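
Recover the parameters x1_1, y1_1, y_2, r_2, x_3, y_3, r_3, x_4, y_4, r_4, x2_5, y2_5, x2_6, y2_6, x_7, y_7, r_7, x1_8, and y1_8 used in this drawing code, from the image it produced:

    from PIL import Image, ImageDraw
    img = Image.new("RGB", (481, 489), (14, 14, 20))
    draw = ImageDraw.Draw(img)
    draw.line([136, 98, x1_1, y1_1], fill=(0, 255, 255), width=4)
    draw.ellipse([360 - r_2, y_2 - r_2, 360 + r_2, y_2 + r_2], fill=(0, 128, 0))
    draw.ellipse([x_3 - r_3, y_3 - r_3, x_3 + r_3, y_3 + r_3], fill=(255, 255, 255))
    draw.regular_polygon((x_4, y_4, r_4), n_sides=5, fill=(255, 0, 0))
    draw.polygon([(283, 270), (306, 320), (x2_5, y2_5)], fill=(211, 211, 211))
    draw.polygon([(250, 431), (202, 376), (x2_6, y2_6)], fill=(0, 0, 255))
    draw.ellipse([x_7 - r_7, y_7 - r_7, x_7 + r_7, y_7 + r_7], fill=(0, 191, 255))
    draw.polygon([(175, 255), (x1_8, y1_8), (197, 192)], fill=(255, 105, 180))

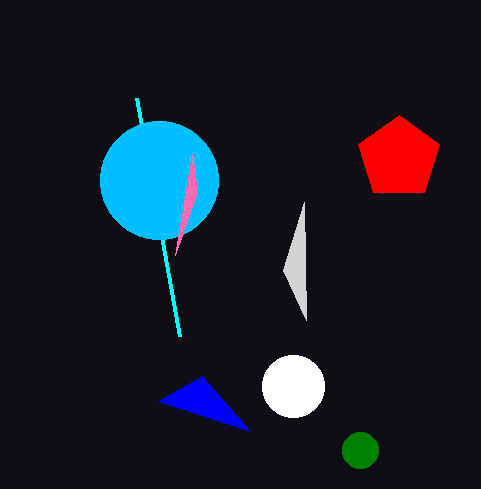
x1_1 = 179, y1_1 = 336, y_2 = 450, r_2 = 18, x_3 = 293, y_3 = 386, r_3 = 31, x_4 = 399, y_4 = 158, r_4 = 43, x2_5 = 304, y2_5 = 202, x2_6 = 158, y2_6 = 401, x_7 = 159, y_7 = 180, r_7 = 59, x1_8 = 192, y1_8 = 154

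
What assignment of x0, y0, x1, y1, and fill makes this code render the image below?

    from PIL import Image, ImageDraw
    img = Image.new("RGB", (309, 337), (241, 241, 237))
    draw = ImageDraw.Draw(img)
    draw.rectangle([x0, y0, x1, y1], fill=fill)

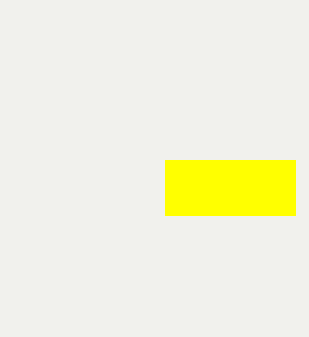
x0 = 165
y0 = 160
x1 = 295
y1 = 215
fill = 'yellow'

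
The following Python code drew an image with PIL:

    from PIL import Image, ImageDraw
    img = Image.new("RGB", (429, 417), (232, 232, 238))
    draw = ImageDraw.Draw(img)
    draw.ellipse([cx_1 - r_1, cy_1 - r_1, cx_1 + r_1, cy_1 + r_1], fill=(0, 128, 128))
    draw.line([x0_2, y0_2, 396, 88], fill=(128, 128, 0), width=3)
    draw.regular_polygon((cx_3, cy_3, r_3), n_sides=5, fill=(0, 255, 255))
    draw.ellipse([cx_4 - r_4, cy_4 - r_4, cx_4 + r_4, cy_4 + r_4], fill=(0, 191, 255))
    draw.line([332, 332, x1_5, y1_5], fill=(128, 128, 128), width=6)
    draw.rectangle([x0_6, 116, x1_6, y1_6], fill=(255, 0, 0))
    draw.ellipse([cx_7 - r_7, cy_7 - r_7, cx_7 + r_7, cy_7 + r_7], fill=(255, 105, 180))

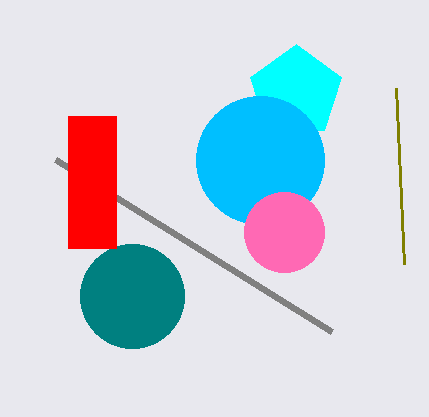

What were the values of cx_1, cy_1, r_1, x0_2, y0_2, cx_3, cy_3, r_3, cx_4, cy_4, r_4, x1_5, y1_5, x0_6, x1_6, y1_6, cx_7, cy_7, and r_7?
cx_1 = 132, cy_1 = 296, r_1 = 52, x0_2 = 404, y0_2 = 264, cx_3 = 296, cy_3 = 92, r_3 = 48, cx_4 = 260, cy_4 = 160, r_4 = 64, x1_5 = 56, y1_5 = 160, x0_6 = 68, x1_6 = 116, y1_6 = 248, cx_7 = 284, cy_7 = 232, r_7 = 40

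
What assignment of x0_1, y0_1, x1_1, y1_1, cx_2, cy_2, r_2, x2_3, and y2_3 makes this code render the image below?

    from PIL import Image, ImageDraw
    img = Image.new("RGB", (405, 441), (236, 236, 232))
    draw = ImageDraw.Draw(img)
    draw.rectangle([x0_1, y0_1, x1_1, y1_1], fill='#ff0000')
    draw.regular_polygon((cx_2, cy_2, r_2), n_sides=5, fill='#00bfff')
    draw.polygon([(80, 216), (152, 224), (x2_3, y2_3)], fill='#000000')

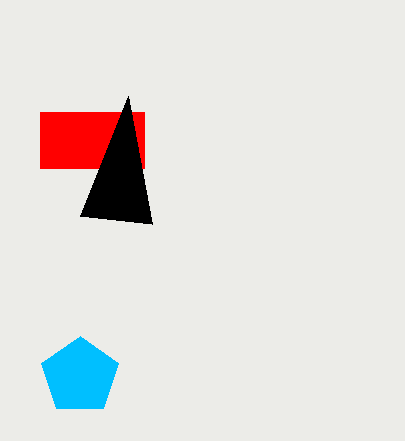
x0_1 = 40; y0_1 = 112; x1_1 = 144; y1_1 = 168; cx_2 = 80; cy_2 = 376; r_2 = 40; x2_3 = 128; y2_3 = 96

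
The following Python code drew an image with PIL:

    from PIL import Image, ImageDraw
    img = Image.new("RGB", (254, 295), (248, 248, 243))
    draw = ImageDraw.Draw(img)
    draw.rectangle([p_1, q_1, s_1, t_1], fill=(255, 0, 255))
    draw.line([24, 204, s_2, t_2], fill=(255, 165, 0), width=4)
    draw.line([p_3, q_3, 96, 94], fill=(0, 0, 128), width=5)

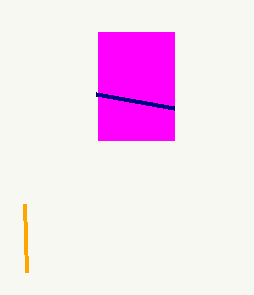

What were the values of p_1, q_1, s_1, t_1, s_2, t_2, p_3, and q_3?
p_1 = 98; q_1 = 32; s_1 = 174; t_1 = 140; s_2 = 26; t_2 = 272; p_3 = 174; q_3 = 108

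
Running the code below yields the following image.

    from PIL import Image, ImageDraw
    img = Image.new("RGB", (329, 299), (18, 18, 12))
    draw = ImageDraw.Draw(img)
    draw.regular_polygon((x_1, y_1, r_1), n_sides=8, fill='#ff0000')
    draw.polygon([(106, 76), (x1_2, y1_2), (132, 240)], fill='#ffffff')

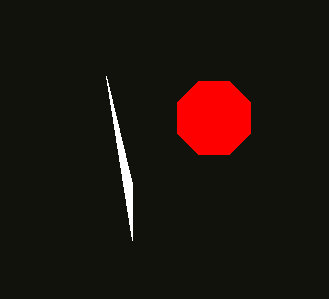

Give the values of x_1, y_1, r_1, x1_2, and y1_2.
x_1 = 214, y_1 = 118, r_1 = 40, x1_2 = 132, y1_2 = 184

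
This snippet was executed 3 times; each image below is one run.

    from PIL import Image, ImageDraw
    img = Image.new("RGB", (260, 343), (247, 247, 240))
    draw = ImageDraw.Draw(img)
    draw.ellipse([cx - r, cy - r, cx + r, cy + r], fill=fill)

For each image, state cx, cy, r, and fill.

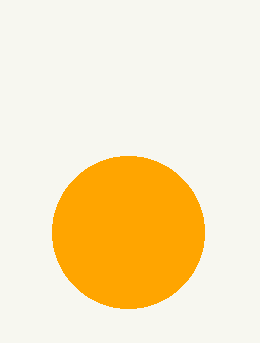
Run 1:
cx = 128; cy = 232; r = 76; fill = 'orange'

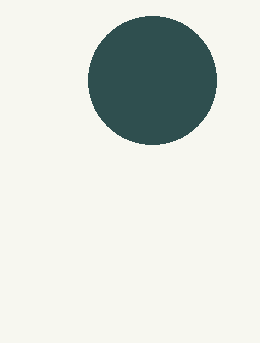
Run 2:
cx = 152
cy = 80
r = 64
fill = 'darkslategray'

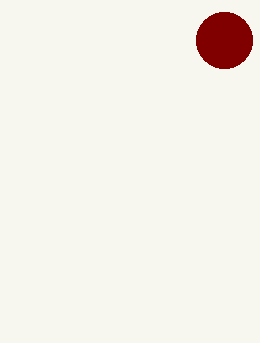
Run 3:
cx = 224
cy = 40
r = 28
fill = 'maroon'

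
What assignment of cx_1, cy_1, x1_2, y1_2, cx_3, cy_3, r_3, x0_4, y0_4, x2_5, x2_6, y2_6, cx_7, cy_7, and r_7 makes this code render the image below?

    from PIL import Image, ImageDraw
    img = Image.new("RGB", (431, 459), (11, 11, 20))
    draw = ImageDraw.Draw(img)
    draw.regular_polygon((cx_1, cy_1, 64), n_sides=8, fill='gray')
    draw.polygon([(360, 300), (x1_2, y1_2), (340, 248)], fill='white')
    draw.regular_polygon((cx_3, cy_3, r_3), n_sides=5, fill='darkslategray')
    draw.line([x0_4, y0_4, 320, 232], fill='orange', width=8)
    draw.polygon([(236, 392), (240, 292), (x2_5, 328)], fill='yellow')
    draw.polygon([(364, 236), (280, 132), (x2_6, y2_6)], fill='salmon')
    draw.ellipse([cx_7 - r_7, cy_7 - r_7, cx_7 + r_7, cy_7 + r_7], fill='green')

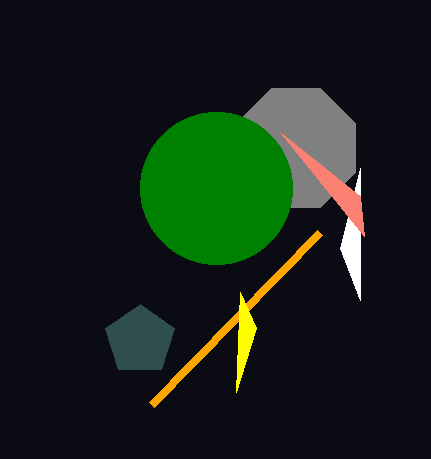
cx_1 = 296
cy_1 = 148
x1_2 = 360
y1_2 = 168
cx_3 = 140
cy_3 = 340
r_3 = 36
x0_4 = 152
y0_4 = 404
x2_5 = 256
x2_6 = 360
y2_6 = 196
cx_7 = 216
cy_7 = 188
r_7 = 76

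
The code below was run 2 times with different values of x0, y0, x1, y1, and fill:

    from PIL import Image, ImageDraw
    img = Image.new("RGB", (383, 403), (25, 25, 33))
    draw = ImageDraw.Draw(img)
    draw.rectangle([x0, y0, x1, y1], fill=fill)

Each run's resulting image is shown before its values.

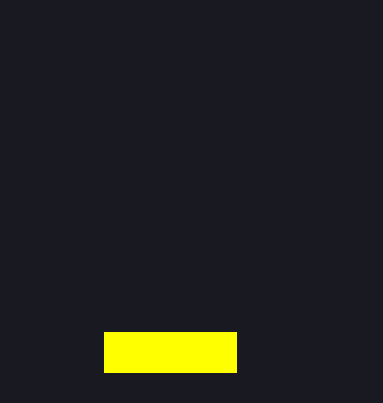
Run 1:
x0 = 104, y0 = 332, x1 = 236, y1 = 372, fill = 'yellow'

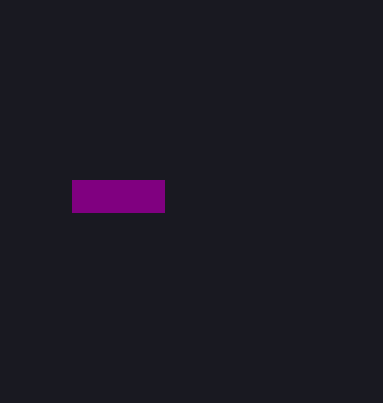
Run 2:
x0 = 72, y0 = 180, x1 = 164, y1 = 212, fill = 'purple'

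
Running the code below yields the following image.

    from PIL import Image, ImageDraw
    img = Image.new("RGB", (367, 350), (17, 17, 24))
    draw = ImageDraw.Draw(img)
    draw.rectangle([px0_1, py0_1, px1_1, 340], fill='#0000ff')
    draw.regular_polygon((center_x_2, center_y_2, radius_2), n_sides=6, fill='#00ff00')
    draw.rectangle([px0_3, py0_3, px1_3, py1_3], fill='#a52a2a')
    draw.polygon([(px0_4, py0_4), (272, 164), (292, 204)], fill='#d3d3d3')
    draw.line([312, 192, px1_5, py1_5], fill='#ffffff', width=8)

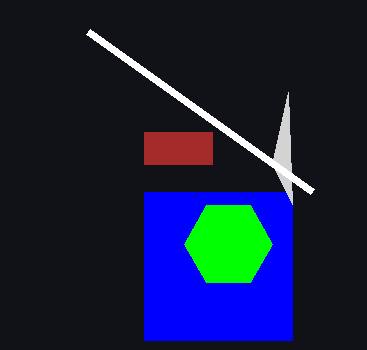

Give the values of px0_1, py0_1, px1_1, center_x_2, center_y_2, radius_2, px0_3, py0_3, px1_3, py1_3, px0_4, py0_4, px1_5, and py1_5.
px0_1 = 144
py0_1 = 192
px1_1 = 292
center_x_2 = 228
center_y_2 = 244
radius_2 = 44
px0_3 = 144
py0_3 = 132
px1_3 = 212
py1_3 = 164
px0_4 = 288
py0_4 = 92
px1_5 = 88
py1_5 = 32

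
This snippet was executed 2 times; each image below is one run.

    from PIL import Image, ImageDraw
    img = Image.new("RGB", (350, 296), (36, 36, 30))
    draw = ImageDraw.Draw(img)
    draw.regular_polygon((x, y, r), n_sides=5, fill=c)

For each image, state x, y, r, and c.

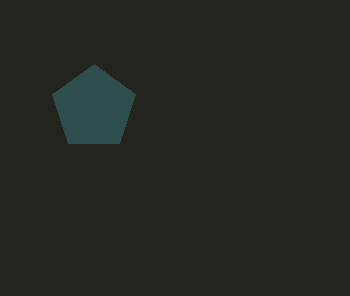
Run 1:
x = 94, y = 108, r = 44, c = 'darkslategray'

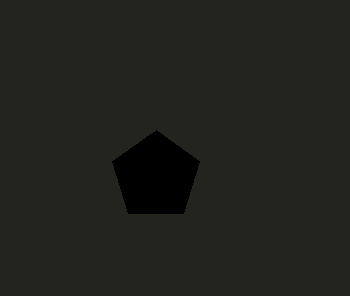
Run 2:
x = 156
y = 176
r = 46
c = 'black'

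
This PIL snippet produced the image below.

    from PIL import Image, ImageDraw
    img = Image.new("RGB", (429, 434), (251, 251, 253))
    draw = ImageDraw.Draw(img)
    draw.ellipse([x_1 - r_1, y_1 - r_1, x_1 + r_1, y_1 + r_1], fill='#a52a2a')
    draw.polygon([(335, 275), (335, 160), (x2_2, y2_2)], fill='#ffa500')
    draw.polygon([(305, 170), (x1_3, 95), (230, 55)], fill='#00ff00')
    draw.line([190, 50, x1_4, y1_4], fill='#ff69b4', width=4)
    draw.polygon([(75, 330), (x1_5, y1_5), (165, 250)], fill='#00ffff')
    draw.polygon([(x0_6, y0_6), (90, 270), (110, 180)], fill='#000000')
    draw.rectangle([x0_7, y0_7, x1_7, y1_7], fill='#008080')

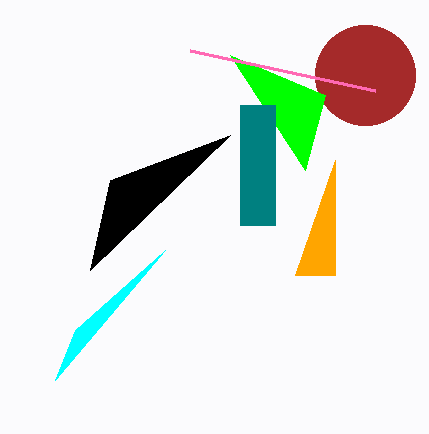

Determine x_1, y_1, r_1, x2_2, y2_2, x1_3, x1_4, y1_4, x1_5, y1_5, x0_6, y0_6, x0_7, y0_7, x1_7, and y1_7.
x_1 = 365
y_1 = 75
r_1 = 50
x2_2 = 295
y2_2 = 275
x1_3 = 325
x1_4 = 375
y1_4 = 90
x1_5 = 55
y1_5 = 380
x0_6 = 230
y0_6 = 135
x0_7 = 240
y0_7 = 105
x1_7 = 275
y1_7 = 225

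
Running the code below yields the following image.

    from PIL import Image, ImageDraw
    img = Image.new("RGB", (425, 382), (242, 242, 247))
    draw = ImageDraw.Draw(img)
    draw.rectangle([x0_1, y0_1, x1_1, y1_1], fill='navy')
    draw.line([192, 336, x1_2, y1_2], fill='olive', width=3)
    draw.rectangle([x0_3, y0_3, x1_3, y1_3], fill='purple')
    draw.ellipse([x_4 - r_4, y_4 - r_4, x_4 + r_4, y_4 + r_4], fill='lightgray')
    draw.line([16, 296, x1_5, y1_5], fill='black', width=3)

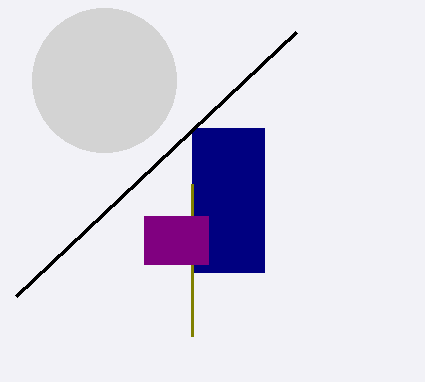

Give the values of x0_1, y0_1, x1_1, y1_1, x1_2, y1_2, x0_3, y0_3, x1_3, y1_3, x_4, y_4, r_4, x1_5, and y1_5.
x0_1 = 192
y0_1 = 128
x1_1 = 264
y1_1 = 272
x1_2 = 192
y1_2 = 184
x0_3 = 144
y0_3 = 216
x1_3 = 208
y1_3 = 264
x_4 = 104
y_4 = 80
r_4 = 72
x1_5 = 296
y1_5 = 32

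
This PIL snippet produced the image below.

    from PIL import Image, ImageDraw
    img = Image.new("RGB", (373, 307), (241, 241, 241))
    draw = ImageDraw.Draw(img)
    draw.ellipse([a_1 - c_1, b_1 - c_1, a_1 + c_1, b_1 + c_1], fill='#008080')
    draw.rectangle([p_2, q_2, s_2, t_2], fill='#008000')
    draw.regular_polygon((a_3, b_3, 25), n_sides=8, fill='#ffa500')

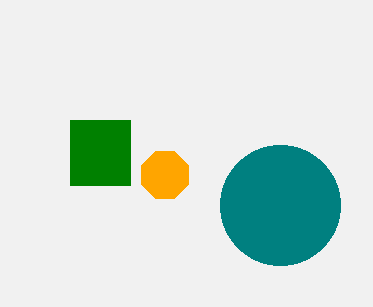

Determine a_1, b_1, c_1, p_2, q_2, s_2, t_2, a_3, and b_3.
a_1 = 280
b_1 = 205
c_1 = 60
p_2 = 70
q_2 = 120
s_2 = 130
t_2 = 185
a_3 = 165
b_3 = 175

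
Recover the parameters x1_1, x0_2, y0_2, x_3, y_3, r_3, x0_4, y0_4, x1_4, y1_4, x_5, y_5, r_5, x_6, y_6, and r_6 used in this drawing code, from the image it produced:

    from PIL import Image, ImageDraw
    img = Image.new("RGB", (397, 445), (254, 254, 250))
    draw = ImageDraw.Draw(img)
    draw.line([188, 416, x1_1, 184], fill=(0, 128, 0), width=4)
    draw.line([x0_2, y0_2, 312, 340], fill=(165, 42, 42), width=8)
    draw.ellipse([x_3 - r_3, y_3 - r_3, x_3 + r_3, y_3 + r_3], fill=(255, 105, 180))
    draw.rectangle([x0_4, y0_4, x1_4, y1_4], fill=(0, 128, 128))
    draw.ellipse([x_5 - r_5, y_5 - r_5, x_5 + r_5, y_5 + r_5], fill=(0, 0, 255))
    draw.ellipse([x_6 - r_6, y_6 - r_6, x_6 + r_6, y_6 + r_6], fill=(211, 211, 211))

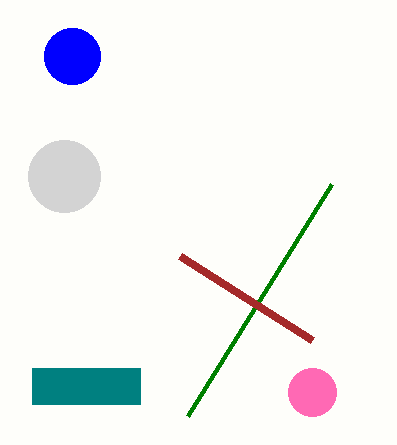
x1_1 = 332; x0_2 = 180; y0_2 = 256; x_3 = 312; y_3 = 392; r_3 = 24; x0_4 = 32; y0_4 = 368; x1_4 = 140; y1_4 = 404; x_5 = 72; y_5 = 56; r_5 = 28; x_6 = 64; y_6 = 176; r_6 = 36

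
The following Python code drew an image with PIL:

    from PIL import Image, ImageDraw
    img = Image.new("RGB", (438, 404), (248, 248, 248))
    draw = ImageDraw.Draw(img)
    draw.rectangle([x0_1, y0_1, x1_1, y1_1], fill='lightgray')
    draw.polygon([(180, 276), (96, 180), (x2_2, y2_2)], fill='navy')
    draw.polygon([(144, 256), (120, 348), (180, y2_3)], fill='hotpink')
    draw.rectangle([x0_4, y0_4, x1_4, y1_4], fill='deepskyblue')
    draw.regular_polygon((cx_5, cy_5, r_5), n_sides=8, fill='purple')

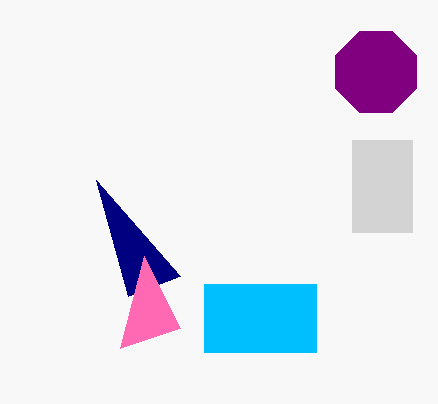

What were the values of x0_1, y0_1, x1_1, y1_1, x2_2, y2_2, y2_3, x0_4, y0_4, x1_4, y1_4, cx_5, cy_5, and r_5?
x0_1 = 352
y0_1 = 140
x1_1 = 412
y1_1 = 232
x2_2 = 128
y2_2 = 296
y2_3 = 328
x0_4 = 204
y0_4 = 284
x1_4 = 316
y1_4 = 352
cx_5 = 376
cy_5 = 72
r_5 = 44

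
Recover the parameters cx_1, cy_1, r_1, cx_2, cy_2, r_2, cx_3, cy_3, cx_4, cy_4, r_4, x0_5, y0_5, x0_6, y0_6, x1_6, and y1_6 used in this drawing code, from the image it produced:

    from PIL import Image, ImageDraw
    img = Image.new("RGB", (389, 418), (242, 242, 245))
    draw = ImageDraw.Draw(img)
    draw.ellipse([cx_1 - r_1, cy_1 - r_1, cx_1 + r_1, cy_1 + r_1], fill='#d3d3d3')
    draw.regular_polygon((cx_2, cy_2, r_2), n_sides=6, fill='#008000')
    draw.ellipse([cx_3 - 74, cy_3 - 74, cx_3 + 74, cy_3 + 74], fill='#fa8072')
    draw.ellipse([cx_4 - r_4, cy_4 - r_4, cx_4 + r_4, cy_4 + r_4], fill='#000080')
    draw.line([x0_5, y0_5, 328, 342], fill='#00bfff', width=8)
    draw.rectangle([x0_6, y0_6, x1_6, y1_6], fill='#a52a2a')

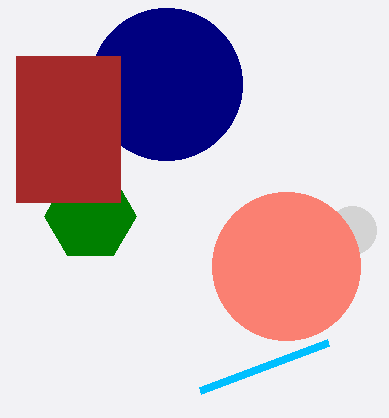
cx_1 = 352; cy_1 = 230; r_1 = 24; cx_2 = 90; cy_2 = 216; r_2 = 46; cx_3 = 286; cy_3 = 266; cx_4 = 166; cy_4 = 84; r_4 = 76; x0_5 = 200; y0_5 = 390; x0_6 = 16; y0_6 = 56; x1_6 = 120; y1_6 = 202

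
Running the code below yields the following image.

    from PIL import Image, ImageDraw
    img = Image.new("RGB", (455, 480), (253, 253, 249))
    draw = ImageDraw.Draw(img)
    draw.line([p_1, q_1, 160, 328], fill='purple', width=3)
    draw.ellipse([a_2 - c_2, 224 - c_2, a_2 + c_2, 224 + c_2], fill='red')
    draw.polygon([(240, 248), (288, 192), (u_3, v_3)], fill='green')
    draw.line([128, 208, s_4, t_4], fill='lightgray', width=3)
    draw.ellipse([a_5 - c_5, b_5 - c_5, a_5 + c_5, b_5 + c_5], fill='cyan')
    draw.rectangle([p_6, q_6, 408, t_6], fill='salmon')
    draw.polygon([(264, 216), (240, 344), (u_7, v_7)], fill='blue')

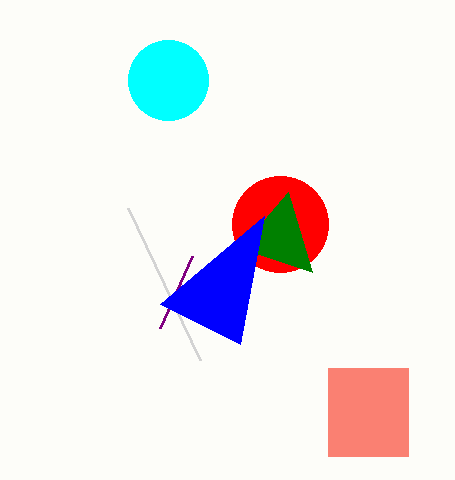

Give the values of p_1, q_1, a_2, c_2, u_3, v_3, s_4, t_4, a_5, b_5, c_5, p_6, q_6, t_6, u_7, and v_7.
p_1 = 192
q_1 = 256
a_2 = 280
c_2 = 48
u_3 = 312
v_3 = 272
s_4 = 200
t_4 = 360
a_5 = 168
b_5 = 80
c_5 = 40
p_6 = 328
q_6 = 368
t_6 = 456
u_7 = 160
v_7 = 304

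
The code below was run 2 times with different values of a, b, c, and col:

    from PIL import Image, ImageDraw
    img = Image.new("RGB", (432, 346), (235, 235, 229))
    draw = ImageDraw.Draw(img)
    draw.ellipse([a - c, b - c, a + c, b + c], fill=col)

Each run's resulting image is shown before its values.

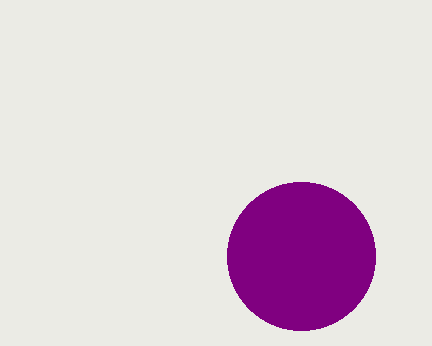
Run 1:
a = 301
b = 256
c = 74
col = 'purple'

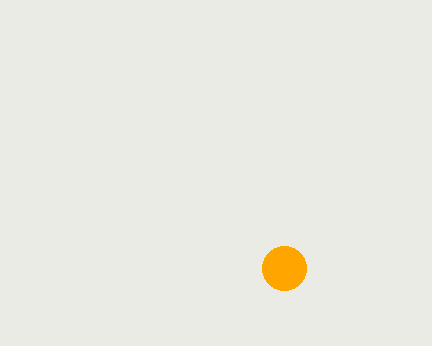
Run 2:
a = 284, b = 268, c = 22, col = 'orange'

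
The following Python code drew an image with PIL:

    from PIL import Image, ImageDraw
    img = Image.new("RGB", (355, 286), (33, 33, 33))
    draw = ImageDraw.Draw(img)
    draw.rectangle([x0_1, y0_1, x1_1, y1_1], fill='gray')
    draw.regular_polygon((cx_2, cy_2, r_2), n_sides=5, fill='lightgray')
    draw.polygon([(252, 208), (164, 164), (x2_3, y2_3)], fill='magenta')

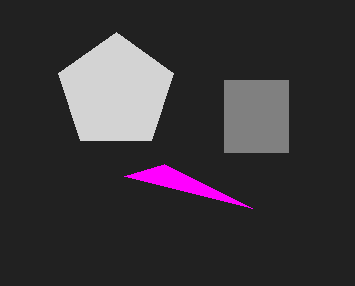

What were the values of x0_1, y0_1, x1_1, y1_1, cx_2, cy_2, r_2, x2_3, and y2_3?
x0_1 = 224
y0_1 = 80
x1_1 = 288
y1_1 = 152
cx_2 = 116
cy_2 = 92
r_2 = 60
x2_3 = 124
y2_3 = 176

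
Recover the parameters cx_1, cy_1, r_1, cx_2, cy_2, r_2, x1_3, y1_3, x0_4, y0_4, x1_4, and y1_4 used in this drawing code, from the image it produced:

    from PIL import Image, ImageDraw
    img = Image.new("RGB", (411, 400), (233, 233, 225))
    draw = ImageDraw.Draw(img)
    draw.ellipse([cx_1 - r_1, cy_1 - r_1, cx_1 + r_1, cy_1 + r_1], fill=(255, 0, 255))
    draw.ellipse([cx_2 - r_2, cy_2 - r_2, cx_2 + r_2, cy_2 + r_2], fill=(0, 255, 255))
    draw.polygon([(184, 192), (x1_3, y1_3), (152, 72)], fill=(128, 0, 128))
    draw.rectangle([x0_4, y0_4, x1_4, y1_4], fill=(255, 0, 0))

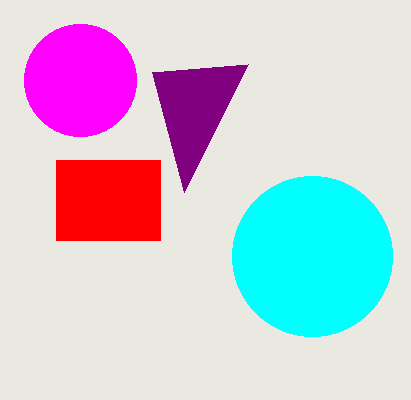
cx_1 = 80; cy_1 = 80; r_1 = 56; cx_2 = 312; cy_2 = 256; r_2 = 80; x1_3 = 248; y1_3 = 64; x0_4 = 56; y0_4 = 160; x1_4 = 160; y1_4 = 240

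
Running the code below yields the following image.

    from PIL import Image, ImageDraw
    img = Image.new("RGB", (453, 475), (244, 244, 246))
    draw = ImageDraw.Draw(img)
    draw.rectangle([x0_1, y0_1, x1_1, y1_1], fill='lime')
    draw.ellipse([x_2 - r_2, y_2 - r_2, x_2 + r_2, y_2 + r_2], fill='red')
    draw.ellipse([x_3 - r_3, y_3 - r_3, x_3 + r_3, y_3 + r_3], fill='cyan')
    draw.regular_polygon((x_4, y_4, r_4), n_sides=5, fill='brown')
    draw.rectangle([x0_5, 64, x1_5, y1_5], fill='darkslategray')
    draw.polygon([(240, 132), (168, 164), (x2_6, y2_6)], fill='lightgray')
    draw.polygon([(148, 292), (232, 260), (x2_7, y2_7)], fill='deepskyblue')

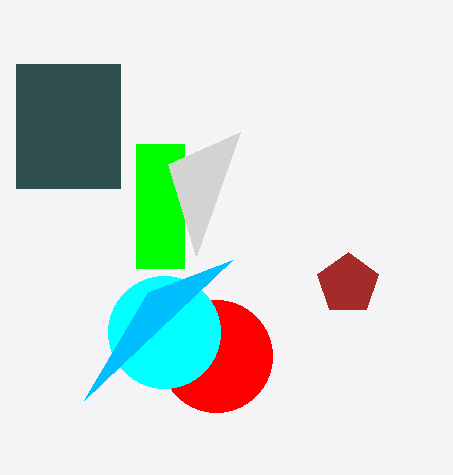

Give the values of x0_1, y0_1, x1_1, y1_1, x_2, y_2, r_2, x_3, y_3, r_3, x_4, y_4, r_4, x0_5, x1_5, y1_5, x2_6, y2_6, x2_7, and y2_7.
x0_1 = 136, y0_1 = 144, x1_1 = 184, y1_1 = 268, x_2 = 216, y_2 = 356, r_2 = 56, x_3 = 164, y_3 = 332, r_3 = 56, x_4 = 348, y_4 = 284, r_4 = 32, x0_5 = 16, x1_5 = 120, y1_5 = 188, x2_6 = 196, y2_6 = 256, x2_7 = 84, y2_7 = 400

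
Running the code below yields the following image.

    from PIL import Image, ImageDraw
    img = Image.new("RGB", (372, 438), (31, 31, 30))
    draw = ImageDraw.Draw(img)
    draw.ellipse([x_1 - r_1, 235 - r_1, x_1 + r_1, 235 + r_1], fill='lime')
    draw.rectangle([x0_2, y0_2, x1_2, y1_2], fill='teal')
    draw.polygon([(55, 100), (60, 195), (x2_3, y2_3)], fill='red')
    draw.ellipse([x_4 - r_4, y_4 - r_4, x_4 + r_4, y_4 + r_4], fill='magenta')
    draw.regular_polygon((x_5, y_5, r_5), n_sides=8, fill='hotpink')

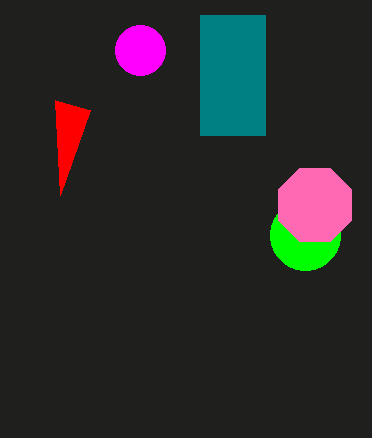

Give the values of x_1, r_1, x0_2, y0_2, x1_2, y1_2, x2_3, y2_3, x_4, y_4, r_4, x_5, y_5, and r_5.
x_1 = 305
r_1 = 35
x0_2 = 200
y0_2 = 15
x1_2 = 265
y1_2 = 135
x2_3 = 90
y2_3 = 110
x_4 = 140
y_4 = 50
r_4 = 25
x_5 = 315
y_5 = 205
r_5 = 40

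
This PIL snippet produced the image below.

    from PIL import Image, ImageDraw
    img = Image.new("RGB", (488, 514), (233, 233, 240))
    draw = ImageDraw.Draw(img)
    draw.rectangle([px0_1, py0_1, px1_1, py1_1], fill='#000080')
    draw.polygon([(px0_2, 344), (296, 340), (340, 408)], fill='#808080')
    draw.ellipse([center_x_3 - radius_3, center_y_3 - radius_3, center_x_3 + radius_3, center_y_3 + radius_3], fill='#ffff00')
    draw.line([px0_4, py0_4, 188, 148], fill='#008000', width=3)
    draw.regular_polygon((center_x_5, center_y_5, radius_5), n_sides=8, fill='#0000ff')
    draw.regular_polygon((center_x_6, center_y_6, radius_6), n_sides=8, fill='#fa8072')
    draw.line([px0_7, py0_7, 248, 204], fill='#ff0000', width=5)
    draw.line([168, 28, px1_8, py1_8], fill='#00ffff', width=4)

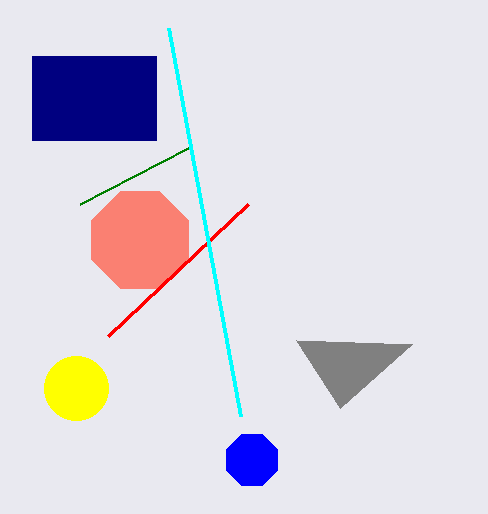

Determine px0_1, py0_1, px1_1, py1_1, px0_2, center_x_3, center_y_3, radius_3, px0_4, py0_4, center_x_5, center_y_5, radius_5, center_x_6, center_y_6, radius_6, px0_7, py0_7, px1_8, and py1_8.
px0_1 = 32
py0_1 = 56
px1_1 = 156
py1_1 = 140
px0_2 = 412
center_x_3 = 76
center_y_3 = 388
radius_3 = 32
px0_4 = 80
py0_4 = 204
center_x_5 = 252
center_y_5 = 460
radius_5 = 28
center_x_6 = 140
center_y_6 = 240
radius_6 = 52
px0_7 = 108
py0_7 = 336
px1_8 = 240
py1_8 = 416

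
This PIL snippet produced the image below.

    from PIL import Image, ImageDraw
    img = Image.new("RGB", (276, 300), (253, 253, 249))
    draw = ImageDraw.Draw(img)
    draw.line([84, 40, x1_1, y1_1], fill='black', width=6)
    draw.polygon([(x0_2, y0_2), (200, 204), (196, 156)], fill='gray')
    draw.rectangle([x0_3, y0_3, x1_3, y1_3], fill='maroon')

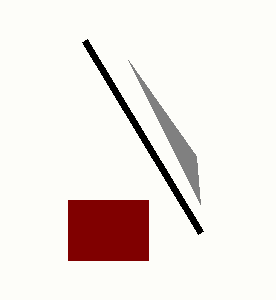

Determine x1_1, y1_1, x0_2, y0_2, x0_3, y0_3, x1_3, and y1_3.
x1_1 = 200, y1_1 = 232, x0_2 = 128, y0_2 = 60, x0_3 = 68, y0_3 = 200, x1_3 = 148, y1_3 = 260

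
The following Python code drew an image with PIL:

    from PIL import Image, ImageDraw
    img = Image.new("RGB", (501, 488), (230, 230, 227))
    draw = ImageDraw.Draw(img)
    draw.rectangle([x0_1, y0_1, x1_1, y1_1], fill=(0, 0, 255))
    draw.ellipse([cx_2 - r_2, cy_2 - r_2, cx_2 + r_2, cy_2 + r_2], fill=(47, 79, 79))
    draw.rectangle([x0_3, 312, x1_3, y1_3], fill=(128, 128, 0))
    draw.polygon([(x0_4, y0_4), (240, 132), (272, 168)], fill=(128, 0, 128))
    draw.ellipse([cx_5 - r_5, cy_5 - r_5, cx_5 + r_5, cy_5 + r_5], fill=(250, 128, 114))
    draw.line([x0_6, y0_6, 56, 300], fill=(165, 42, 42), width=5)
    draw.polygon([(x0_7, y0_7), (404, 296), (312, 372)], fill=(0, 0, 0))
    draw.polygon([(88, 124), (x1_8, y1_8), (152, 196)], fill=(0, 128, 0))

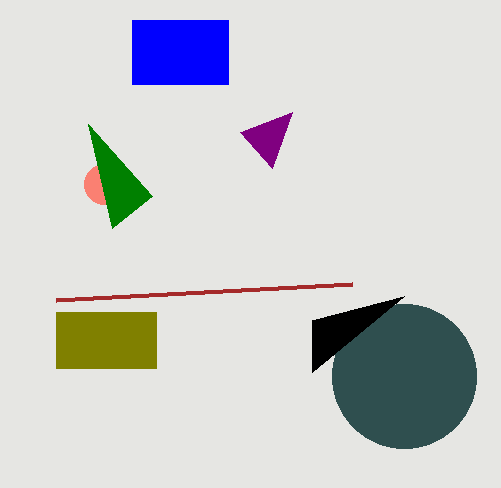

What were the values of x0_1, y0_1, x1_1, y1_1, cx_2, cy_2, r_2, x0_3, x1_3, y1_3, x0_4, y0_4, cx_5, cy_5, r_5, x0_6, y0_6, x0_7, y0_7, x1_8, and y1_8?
x0_1 = 132
y0_1 = 20
x1_1 = 228
y1_1 = 84
cx_2 = 404
cy_2 = 376
r_2 = 72
x0_3 = 56
x1_3 = 156
y1_3 = 368
x0_4 = 292
y0_4 = 112
cx_5 = 104
cy_5 = 184
r_5 = 20
x0_6 = 352
y0_6 = 284
x0_7 = 312
y0_7 = 320
x1_8 = 112
y1_8 = 228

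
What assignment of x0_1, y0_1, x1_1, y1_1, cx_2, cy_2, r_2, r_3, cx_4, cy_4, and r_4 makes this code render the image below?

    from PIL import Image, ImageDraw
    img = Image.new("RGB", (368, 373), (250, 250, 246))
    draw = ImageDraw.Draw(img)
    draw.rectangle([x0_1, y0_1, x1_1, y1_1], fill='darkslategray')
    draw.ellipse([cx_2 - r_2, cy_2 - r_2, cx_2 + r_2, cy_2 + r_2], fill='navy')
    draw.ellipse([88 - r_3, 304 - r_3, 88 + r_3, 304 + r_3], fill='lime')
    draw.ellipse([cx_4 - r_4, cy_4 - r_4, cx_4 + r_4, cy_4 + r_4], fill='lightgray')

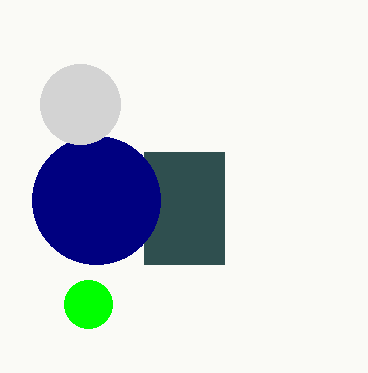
x0_1 = 144, y0_1 = 152, x1_1 = 224, y1_1 = 264, cx_2 = 96, cy_2 = 200, r_2 = 64, r_3 = 24, cx_4 = 80, cy_4 = 104, r_4 = 40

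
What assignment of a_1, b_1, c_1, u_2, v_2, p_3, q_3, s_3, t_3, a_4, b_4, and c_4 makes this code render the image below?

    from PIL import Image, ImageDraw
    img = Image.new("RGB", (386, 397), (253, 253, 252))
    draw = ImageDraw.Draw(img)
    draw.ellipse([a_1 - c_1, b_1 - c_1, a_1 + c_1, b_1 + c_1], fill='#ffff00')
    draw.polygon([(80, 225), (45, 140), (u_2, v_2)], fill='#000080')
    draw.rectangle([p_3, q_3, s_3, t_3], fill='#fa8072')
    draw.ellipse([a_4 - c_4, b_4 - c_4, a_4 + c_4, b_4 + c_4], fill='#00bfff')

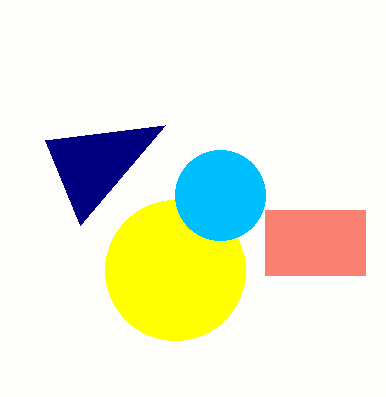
a_1 = 175; b_1 = 270; c_1 = 70; u_2 = 165; v_2 = 125; p_3 = 265; q_3 = 210; s_3 = 365; t_3 = 275; a_4 = 220; b_4 = 195; c_4 = 45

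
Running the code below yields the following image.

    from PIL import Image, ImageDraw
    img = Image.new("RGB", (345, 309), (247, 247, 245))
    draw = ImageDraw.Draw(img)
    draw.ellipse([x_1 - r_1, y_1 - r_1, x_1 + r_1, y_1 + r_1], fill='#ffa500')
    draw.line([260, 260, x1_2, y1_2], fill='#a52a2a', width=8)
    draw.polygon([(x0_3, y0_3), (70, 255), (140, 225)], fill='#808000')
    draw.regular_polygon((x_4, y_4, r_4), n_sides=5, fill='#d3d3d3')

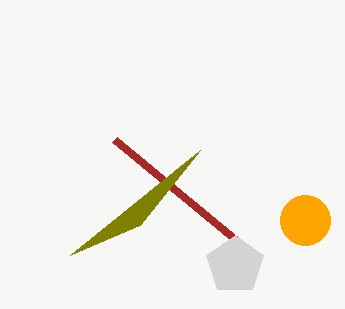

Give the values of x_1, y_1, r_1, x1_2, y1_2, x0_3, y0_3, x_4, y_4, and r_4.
x_1 = 305; y_1 = 220; r_1 = 25; x1_2 = 115; y1_2 = 140; x0_3 = 200; y0_3 = 150; x_4 = 235; y_4 = 265; r_4 = 30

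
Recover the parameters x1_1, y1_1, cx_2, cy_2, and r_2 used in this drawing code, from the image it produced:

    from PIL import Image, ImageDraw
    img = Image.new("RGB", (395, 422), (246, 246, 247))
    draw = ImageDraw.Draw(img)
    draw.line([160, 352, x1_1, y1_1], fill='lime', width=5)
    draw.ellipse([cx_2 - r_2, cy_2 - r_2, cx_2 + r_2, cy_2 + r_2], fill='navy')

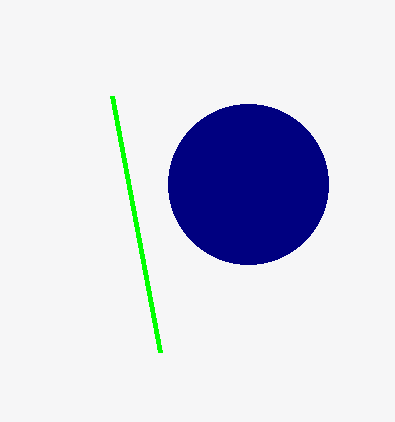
x1_1 = 112
y1_1 = 96
cx_2 = 248
cy_2 = 184
r_2 = 80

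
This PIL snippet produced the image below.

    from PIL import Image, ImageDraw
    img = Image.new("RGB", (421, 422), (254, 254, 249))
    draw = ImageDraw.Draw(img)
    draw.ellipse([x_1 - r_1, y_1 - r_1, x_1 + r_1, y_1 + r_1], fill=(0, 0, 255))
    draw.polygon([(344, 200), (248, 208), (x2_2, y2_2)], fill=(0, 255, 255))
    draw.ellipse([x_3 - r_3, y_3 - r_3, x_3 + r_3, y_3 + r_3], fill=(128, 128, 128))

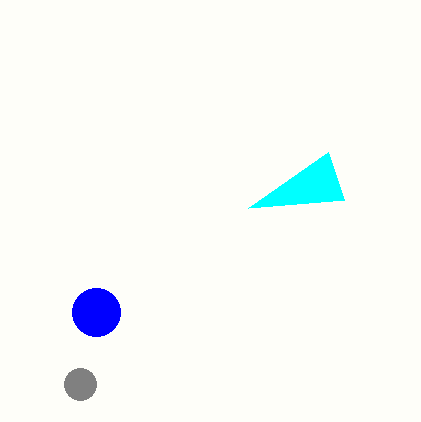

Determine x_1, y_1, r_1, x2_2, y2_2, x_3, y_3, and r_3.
x_1 = 96, y_1 = 312, r_1 = 24, x2_2 = 328, y2_2 = 152, x_3 = 80, y_3 = 384, r_3 = 16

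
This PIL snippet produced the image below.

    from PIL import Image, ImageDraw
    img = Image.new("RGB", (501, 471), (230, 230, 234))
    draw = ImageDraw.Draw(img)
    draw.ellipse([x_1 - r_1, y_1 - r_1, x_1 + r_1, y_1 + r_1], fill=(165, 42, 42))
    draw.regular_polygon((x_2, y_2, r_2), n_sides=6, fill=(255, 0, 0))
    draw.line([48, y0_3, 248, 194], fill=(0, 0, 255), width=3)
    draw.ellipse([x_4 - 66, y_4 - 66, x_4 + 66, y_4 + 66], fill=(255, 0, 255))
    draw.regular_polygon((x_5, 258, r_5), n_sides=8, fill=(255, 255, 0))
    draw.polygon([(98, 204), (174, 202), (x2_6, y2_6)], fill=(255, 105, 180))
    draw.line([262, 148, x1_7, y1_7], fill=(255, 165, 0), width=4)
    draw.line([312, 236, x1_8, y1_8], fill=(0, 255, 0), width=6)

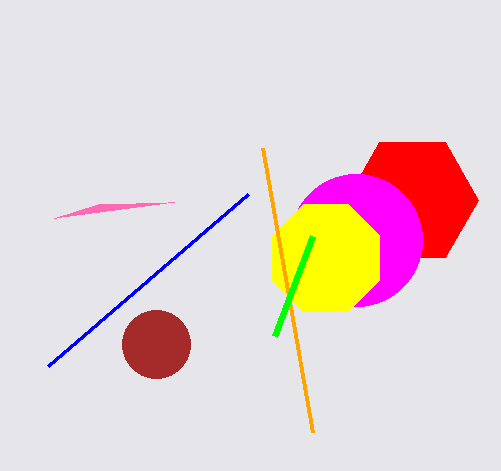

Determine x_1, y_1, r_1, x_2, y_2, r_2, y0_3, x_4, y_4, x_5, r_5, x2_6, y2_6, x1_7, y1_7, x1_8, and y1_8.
x_1 = 156, y_1 = 344, r_1 = 34, x_2 = 412, y_2 = 200, r_2 = 66, y0_3 = 366, x_4 = 356, y_4 = 240, x_5 = 326, r_5 = 58, x2_6 = 54, y2_6 = 218, x1_7 = 312, y1_7 = 432, x1_8 = 274, y1_8 = 336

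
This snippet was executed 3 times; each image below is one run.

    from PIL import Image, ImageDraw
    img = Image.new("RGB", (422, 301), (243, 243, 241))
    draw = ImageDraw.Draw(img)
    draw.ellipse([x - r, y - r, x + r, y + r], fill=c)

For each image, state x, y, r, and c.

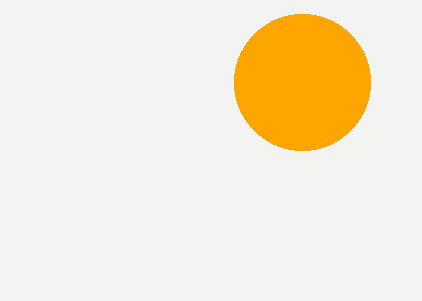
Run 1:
x = 302
y = 82
r = 68
c = 'orange'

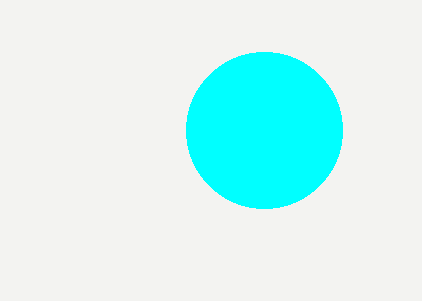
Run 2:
x = 264
y = 130
r = 78
c = 'cyan'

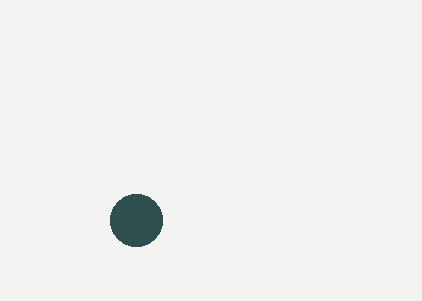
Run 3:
x = 136, y = 220, r = 26, c = 'darkslategray'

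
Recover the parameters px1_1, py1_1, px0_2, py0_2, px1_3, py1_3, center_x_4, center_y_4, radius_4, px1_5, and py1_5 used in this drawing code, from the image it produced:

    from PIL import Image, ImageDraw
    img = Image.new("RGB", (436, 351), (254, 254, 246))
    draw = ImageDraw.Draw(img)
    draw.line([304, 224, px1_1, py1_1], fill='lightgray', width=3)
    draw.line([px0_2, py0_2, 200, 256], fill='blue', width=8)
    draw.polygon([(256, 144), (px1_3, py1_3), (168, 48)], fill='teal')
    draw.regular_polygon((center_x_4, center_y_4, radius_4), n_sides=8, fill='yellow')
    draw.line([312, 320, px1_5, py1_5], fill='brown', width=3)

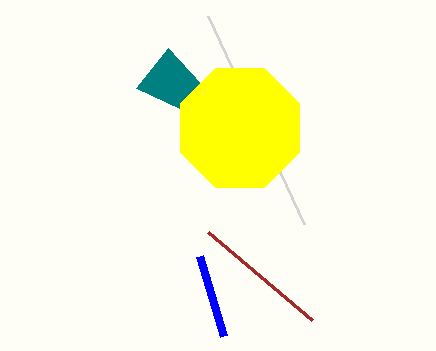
px1_1 = 208; py1_1 = 16; px0_2 = 224; py0_2 = 336; px1_3 = 136; py1_3 = 88; center_x_4 = 240; center_y_4 = 128; radius_4 = 64; px1_5 = 208; py1_5 = 232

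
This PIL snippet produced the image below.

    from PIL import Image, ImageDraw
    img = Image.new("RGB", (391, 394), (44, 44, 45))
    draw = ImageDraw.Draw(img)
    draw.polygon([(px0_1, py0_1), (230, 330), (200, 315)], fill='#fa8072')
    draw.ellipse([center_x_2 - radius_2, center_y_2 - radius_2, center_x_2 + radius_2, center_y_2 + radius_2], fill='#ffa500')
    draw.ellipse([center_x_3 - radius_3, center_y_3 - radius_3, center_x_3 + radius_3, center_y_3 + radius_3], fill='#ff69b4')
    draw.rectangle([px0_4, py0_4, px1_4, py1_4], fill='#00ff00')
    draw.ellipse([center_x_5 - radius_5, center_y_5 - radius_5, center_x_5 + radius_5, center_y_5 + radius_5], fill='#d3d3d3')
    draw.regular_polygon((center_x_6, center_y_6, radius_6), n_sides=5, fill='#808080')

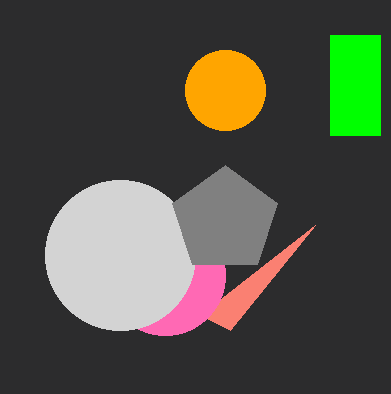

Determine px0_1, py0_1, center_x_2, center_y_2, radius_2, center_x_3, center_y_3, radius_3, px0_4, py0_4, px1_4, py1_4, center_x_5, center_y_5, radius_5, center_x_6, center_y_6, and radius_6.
px0_1 = 315; py0_1 = 225; center_x_2 = 225; center_y_2 = 90; radius_2 = 40; center_x_3 = 165; center_y_3 = 275; radius_3 = 60; px0_4 = 330; py0_4 = 35; px1_4 = 380; py1_4 = 135; center_x_5 = 120; center_y_5 = 255; radius_5 = 75; center_x_6 = 225; center_y_6 = 220; radius_6 = 55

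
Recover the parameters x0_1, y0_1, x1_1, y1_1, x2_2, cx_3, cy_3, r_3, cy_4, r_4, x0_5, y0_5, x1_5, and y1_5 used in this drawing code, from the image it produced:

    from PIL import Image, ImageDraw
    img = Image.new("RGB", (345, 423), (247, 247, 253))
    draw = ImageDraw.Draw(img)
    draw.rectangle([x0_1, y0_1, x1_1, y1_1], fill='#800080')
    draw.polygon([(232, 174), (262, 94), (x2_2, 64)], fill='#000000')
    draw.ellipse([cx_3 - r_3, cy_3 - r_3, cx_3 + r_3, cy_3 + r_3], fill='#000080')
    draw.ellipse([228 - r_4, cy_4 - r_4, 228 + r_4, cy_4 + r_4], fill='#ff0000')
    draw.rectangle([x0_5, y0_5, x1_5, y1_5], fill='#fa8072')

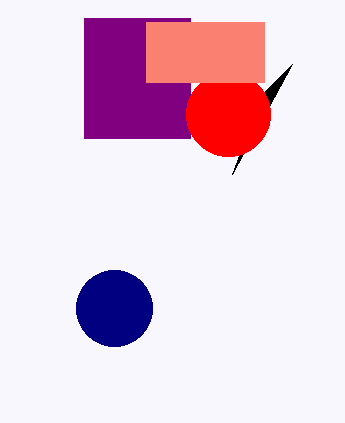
x0_1 = 84
y0_1 = 18
x1_1 = 190
y1_1 = 138
x2_2 = 292
cx_3 = 114
cy_3 = 308
r_3 = 38
cy_4 = 114
r_4 = 42
x0_5 = 146
y0_5 = 22
x1_5 = 264
y1_5 = 82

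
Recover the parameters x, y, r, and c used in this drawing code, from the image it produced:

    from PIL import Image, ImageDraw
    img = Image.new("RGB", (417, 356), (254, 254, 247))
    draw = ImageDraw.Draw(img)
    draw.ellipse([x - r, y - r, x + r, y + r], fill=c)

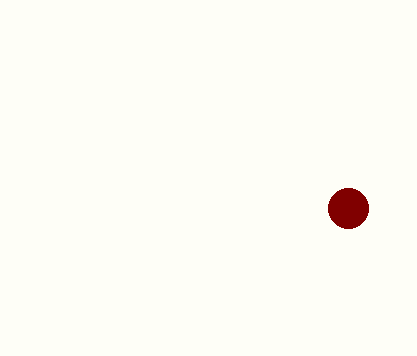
x = 348, y = 208, r = 20, c = 'maroon'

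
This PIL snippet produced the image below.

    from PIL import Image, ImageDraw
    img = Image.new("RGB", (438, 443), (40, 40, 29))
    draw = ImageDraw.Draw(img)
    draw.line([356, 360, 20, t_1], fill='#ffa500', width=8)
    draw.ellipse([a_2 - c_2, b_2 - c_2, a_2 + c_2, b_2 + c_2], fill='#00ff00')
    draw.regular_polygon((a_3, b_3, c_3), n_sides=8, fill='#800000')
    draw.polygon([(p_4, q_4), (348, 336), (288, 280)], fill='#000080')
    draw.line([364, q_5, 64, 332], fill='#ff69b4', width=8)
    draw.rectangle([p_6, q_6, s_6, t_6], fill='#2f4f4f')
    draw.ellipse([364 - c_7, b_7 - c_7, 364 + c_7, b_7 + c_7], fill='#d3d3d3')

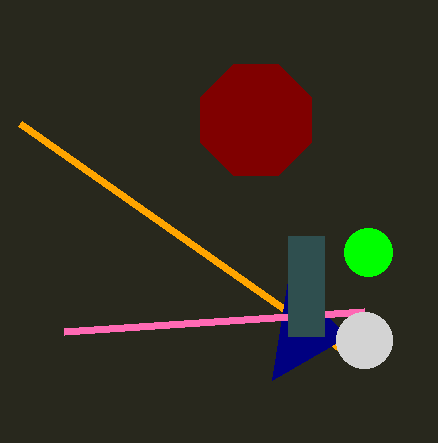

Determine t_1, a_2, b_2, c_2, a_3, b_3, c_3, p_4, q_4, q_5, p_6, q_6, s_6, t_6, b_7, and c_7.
t_1 = 124, a_2 = 368, b_2 = 252, c_2 = 24, a_3 = 256, b_3 = 120, c_3 = 60, p_4 = 272, q_4 = 380, q_5 = 312, p_6 = 288, q_6 = 236, s_6 = 324, t_6 = 336, b_7 = 340, c_7 = 28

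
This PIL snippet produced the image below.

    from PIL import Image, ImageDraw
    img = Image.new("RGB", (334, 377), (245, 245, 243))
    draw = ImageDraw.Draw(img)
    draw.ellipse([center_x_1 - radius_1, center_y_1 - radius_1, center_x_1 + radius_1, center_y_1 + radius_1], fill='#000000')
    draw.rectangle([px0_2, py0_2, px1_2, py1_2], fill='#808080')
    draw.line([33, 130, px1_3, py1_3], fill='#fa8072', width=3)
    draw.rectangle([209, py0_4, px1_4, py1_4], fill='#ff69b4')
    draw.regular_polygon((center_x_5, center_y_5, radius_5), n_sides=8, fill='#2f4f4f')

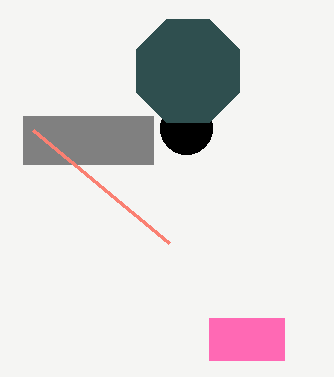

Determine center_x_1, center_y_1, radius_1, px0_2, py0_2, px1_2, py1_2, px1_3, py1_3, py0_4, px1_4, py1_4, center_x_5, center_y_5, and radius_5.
center_x_1 = 186
center_y_1 = 128
radius_1 = 26
px0_2 = 23
py0_2 = 116
px1_2 = 153
py1_2 = 164
px1_3 = 169
py1_3 = 243
py0_4 = 318
px1_4 = 284
py1_4 = 360
center_x_5 = 188
center_y_5 = 71
radius_5 = 56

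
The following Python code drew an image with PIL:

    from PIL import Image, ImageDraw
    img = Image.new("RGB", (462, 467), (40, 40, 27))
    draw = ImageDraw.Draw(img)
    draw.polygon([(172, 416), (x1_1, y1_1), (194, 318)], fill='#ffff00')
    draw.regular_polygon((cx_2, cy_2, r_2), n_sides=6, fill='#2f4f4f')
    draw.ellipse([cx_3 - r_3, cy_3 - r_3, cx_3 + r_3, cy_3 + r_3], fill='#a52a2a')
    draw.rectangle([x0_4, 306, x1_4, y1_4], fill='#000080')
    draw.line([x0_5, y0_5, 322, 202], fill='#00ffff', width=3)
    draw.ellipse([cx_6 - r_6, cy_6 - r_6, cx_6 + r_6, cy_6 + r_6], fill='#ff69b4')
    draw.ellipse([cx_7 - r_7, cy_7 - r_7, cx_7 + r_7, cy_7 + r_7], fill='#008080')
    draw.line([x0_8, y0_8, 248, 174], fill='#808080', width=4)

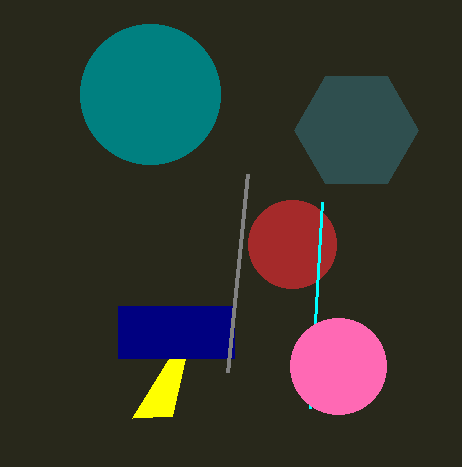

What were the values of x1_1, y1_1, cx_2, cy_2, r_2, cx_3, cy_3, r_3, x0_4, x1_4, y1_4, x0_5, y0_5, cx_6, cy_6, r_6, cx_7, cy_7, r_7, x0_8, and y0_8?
x1_1 = 132
y1_1 = 418
cx_2 = 356
cy_2 = 130
r_2 = 62
cx_3 = 292
cy_3 = 244
r_3 = 44
x0_4 = 118
x1_4 = 234
y1_4 = 358
x0_5 = 310
y0_5 = 408
cx_6 = 338
cy_6 = 366
r_6 = 48
cx_7 = 150
cy_7 = 94
r_7 = 70
x0_8 = 228
y0_8 = 372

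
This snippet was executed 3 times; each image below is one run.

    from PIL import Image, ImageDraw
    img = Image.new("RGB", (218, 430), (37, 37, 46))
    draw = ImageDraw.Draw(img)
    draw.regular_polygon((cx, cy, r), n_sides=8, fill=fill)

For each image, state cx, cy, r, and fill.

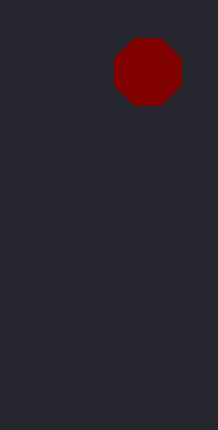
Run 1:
cx = 148; cy = 72; r = 36; fill = 'maroon'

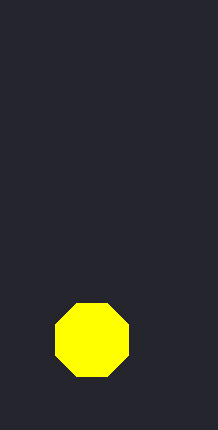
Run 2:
cx = 92; cy = 340; r = 40; fill = 'yellow'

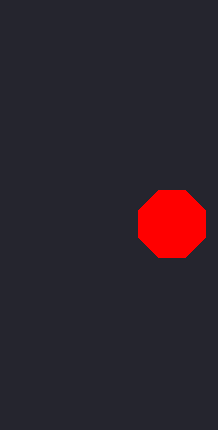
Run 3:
cx = 172, cy = 224, r = 36, fill = 'red'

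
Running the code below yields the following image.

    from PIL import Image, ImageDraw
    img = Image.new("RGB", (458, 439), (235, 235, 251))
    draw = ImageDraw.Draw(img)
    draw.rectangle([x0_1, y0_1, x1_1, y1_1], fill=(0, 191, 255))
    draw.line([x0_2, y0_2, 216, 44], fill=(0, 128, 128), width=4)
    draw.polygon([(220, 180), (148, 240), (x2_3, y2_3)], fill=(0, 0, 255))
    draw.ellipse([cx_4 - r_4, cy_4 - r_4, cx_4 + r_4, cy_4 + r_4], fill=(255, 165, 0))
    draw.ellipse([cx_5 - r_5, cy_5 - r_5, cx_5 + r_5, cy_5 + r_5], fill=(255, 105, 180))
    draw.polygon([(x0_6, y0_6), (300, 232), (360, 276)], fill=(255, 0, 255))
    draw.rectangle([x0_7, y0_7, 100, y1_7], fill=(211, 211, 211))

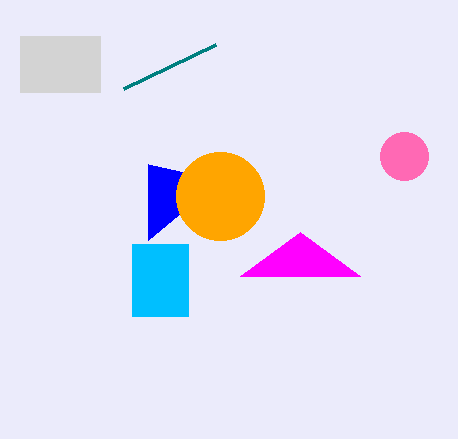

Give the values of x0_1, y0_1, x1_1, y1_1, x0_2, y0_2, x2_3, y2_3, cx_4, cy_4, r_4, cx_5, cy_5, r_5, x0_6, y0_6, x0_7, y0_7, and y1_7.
x0_1 = 132
y0_1 = 244
x1_1 = 188
y1_1 = 316
x0_2 = 124
y0_2 = 88
x2_3 = 148
y2_3 = 164
cx_4 = 220
cy_4 = 196
r_4 = 44
cx_5 = 404
cy_5 = 156
r_5 = 24
x0_6 = 240
y0_6 = 276
x0_7 = 20
y0_7 = 36
y1_7 = 92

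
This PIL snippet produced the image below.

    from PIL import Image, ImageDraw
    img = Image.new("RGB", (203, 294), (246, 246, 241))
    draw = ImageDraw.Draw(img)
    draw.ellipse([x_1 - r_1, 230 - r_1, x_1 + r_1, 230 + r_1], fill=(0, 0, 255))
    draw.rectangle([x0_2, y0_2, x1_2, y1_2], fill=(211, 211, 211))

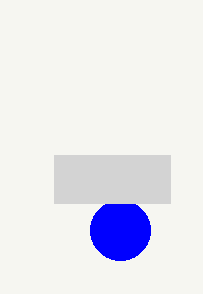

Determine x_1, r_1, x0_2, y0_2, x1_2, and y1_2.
x_1 = 120, r_1 = 30, x0_2 = 54, y0_2 = 155, x1_2 = 170, y1_2 = 203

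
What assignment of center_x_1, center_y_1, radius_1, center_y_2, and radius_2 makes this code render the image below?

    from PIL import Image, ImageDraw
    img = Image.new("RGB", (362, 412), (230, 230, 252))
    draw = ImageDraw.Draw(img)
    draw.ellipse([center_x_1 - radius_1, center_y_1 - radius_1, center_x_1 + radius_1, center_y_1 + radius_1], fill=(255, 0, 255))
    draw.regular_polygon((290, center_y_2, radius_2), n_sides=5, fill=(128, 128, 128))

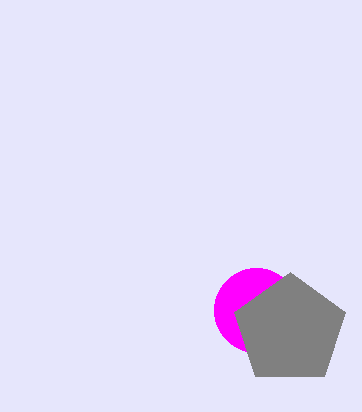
center_x_1 = 256; center_y_1 = 310; radius_1 = 42; center_y_2 = 330; radius_2 = 58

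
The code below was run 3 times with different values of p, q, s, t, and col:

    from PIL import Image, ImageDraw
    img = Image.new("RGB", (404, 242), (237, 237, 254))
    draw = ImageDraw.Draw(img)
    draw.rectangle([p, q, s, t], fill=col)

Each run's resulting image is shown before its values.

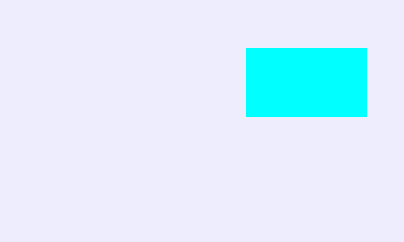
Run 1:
p = 246
q = 48
s = 366
t = 116
col = 'cyan'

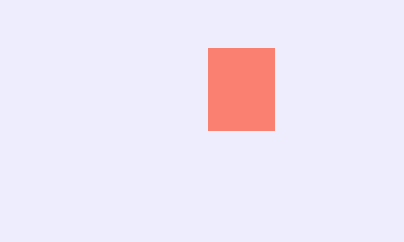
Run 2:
p = 208, q = 48, s = 274, t = 130, col = 'salmon'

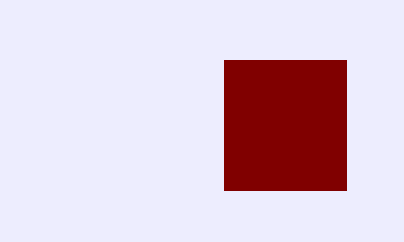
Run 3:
p = 224
q = 60
s = 346
t = 190
col = 'maroon'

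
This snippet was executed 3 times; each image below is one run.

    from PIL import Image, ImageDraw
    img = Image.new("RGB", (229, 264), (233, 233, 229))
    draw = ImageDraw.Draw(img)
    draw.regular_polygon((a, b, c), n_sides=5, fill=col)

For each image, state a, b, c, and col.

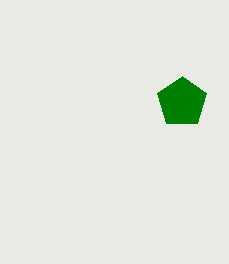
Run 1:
a = 182
b = 102
c = 26
col = 'green'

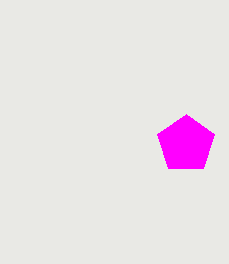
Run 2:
a = 186; b = 144; c = 30; col = 'magenta'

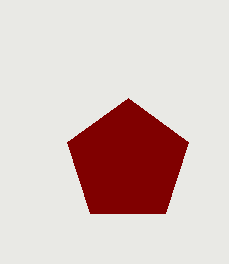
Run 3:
a = 128; b = 162; c = 64; col = 'maroon'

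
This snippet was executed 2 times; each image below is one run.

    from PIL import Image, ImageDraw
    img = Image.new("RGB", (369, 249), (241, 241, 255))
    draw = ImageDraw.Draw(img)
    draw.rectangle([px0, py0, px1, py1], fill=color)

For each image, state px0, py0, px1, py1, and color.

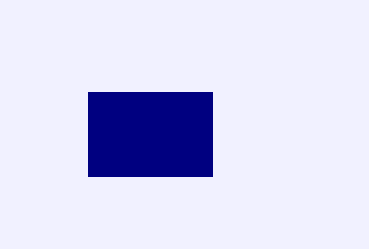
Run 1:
px0 = 88, py0 = 92, px1 = 212, py1 = 176, color = 'navy'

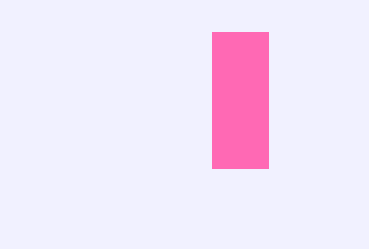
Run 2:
px0 = 212; py0 = 32; px1 = 268; py1 = 168; color = 'hotpink'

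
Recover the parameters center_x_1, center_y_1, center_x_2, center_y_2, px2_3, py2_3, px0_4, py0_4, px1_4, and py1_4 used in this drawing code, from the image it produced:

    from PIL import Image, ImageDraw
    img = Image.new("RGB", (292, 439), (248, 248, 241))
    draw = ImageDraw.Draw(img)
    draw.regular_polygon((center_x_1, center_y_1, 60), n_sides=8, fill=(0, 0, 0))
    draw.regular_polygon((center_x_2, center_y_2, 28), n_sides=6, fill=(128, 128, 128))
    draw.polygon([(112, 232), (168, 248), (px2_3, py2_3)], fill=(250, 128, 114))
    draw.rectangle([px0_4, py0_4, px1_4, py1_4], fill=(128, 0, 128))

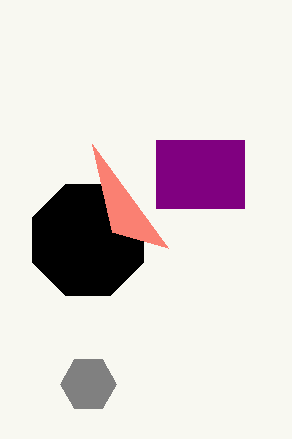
center_x_1 = 88, center_y_1 = 240, center_x_2 = 88, center_y_2 = 384, px2_3 = 92, py2_3 = 144, px0_4 = 156, py0_4 = 140, px1_4 = 244, py1_4 = 208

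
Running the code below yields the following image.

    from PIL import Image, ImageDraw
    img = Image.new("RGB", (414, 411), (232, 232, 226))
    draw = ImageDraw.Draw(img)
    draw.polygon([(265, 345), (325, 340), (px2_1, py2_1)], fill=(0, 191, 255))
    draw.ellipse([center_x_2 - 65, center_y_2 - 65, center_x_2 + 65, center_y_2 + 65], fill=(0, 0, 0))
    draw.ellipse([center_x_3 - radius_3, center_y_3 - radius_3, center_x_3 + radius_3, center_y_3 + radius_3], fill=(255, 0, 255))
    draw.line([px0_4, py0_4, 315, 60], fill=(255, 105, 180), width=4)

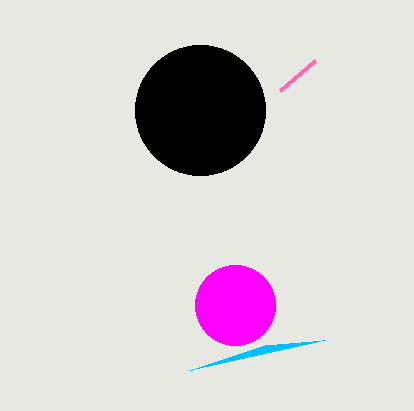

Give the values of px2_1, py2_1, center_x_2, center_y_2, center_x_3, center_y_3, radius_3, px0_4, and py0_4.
px2_1 = 190; py2_1 = 370; center_x_2 = 200; center_y_2 = 110; center_x_3 = 235; center_y_3 = 305; radius_3 = 40; px0_4 = 280; py0_4 = 90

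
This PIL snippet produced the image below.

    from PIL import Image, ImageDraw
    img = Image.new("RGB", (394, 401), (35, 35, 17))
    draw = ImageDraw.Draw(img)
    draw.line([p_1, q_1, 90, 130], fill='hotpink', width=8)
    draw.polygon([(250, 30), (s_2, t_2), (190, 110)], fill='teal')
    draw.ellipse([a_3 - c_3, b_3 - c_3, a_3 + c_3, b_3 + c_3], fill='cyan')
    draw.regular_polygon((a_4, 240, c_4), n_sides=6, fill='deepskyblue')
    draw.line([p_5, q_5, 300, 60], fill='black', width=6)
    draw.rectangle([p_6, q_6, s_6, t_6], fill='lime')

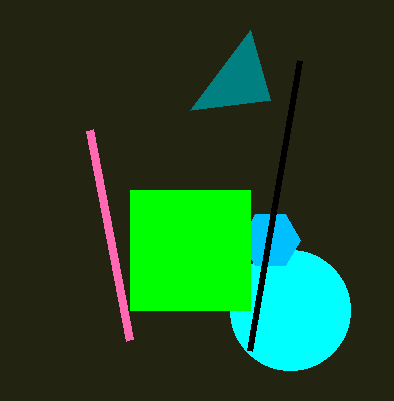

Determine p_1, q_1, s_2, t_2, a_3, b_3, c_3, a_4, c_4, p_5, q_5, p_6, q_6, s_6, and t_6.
p_1 = 130
q_1 = 340
s_2 = 270
t_2 = 100
a_3 = 290
b_3 = 310
c_3 = 60
a_4 = 270
c_4 = 30
p_5 = 250
q_5 = 350
p_6 = 130
q_6 = 190
s_6 = 250
t_6 = 310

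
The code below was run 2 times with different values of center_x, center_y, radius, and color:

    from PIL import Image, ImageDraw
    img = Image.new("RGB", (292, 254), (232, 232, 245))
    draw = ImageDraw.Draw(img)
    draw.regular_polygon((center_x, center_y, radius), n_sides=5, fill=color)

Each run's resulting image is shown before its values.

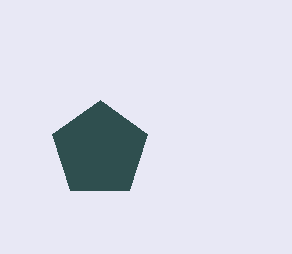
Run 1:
center_x = 100; center_y = 150; radius = 50; color = 'darkslategray'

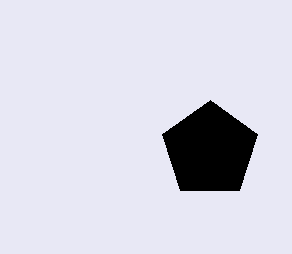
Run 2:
center_x = 210
center_y = 150
radius = 50
color = 'black'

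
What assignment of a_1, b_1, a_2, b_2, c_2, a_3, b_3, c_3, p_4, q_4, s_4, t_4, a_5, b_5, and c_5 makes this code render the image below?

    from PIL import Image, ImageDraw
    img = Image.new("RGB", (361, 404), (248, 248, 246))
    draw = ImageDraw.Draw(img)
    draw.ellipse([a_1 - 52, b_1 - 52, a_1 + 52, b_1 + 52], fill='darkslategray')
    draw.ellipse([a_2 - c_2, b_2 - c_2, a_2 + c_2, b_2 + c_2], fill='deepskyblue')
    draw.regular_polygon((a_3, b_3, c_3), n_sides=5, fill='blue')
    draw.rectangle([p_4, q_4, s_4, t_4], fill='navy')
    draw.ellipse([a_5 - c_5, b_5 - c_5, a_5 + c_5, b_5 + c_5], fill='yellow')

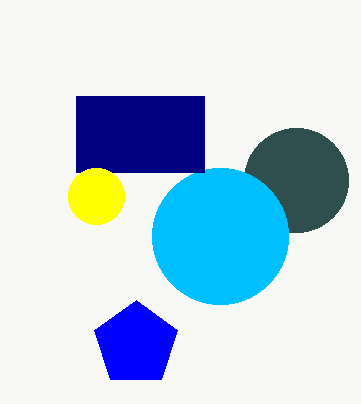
a_1 = 296, b_1 = 180, a_2 = 220, b_2 = 236, c_2 = 68, a_3 = 136, b_3 = 344, c_3 = 44, p_4 = 76, q_4 = 96, s_4 = 204, t_4 = 172, a_5 = 96, b_5 = 196, c_5 = 28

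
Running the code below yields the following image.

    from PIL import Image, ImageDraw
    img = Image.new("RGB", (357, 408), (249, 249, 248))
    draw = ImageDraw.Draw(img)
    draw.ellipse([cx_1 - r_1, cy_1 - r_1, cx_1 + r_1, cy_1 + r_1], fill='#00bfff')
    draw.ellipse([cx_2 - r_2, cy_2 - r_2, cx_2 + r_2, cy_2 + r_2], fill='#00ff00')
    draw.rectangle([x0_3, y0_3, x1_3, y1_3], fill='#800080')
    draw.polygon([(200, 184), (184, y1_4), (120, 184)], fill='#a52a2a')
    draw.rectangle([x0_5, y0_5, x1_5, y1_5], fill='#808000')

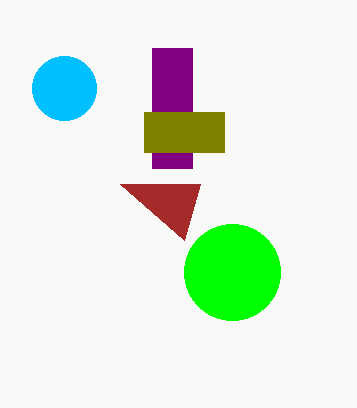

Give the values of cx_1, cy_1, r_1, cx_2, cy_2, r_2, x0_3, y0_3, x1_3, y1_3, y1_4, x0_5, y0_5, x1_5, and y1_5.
cx_1 = 64, cy_1 = 88, r_1 = 32, cx_2 = 232, cy_2 = 272, r_2 = 48, x0_3 = 152, y0_3 = 48, x1_3 = 192, y1_3 = 168, y1_4 = 240, x0_5 = 144, y0_5 = 112, x1_5 = 224, y1_5 = 152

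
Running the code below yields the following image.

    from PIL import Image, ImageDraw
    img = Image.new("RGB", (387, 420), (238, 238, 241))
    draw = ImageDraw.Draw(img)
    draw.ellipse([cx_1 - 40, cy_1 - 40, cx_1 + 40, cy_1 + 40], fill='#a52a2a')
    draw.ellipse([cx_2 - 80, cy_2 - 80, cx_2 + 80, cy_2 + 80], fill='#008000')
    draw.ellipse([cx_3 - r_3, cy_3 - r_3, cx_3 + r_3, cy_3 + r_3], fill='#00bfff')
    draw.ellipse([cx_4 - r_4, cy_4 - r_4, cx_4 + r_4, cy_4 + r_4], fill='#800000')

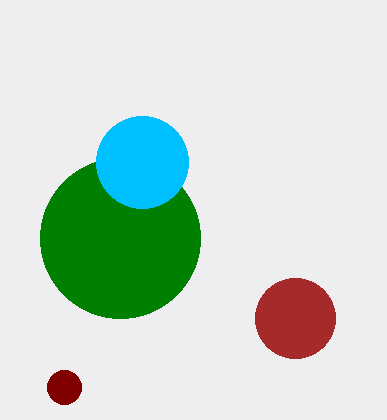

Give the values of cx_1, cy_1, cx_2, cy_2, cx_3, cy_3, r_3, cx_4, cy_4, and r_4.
cx_1 = 295, cy_1 = 318, cx_2 = 120, cy_2 = 238, cx_3 = 142, cy_3 = 162, r_3 = 46, cx_4 = 64, cy_4 = 387, r_4 = 17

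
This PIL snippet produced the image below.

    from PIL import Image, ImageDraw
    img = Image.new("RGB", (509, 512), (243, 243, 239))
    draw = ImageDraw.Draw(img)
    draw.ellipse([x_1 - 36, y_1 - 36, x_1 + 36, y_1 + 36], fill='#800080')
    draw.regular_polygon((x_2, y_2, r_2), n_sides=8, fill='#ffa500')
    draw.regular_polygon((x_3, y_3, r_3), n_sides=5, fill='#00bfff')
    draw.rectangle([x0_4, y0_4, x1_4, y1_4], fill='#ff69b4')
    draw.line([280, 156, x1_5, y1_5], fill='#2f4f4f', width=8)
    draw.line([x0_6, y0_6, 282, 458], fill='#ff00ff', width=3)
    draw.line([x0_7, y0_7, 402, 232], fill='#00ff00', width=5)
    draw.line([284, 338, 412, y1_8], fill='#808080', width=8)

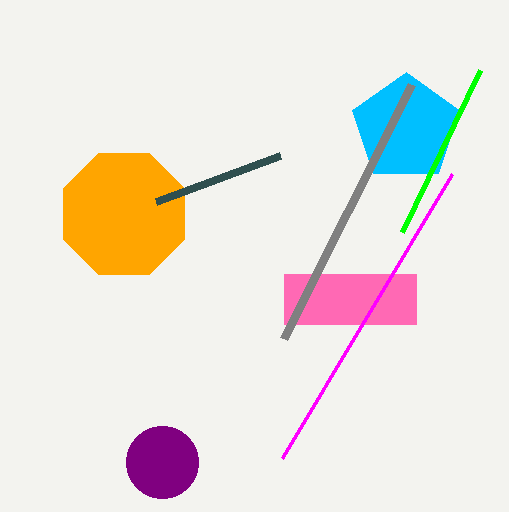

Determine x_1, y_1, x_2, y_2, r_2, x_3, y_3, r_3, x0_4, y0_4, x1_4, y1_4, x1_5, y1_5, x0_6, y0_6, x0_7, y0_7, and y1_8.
x_1 = 162; y_1 = 462; x_2 = 124; y_2 = 214; r_2 = 66; x_3 = 406; y_3 = 128; r_3 = 56; x0_4 = 284; y0_4 = 274; x1_4 = 416; y1_4 = 324; x1_5 = 156; y1_5 = 202; x0_6 = 452; y0_6 = 174; x0_7 = 480; y0_7 = 70; y1_8 = 84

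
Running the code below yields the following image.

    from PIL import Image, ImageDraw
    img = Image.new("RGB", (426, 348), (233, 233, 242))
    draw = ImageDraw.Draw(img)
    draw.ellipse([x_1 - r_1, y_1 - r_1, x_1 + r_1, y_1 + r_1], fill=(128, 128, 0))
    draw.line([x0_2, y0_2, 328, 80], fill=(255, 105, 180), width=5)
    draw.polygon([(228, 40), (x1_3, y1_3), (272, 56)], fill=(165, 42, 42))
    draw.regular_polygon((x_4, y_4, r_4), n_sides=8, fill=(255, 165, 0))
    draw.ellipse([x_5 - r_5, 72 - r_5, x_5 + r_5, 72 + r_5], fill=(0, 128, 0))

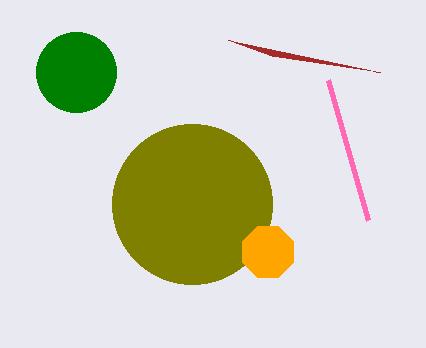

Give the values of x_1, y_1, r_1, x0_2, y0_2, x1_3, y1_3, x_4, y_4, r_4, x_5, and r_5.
x_1 = 192
y_1 = 204
r_1 = 80
x0_2 = 368
y0_2 = 220
x1_3 = 380
y1_3 = 72
x_4 = 268
y_4 = 252
r_4 = 28
x_5 = 76
r_5 = 40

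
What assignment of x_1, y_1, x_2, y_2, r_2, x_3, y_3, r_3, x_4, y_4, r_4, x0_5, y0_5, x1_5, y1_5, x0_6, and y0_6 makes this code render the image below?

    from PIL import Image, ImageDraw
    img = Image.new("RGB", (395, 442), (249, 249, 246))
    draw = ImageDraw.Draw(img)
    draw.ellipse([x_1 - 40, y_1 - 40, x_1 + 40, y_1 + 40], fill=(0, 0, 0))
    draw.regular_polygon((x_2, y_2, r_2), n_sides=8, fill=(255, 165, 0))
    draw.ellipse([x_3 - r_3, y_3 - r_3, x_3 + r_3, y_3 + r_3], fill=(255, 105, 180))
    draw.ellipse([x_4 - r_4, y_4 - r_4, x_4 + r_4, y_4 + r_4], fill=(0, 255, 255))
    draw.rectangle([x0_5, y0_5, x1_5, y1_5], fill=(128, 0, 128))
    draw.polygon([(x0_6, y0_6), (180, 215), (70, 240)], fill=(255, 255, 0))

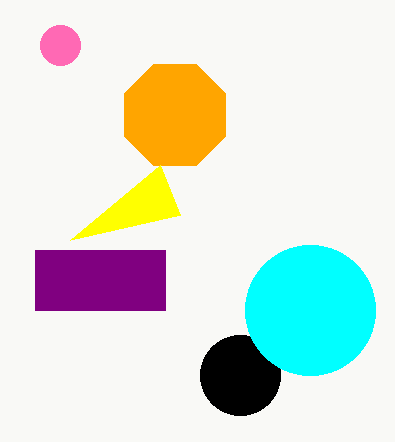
x_1 = 240
y_1 = 375
x_2 = 175
y_2 = 115
r_2 = 55
x_3 = 60
y_3 = 45
r_3 = 20
x_4 = 310
y_4 = 310
r_4 = 65
x0_5 = 35
y0_5 = 250
x1_5 = 165
y1_5 = 310
x0_6 = 160
y0_6 = 165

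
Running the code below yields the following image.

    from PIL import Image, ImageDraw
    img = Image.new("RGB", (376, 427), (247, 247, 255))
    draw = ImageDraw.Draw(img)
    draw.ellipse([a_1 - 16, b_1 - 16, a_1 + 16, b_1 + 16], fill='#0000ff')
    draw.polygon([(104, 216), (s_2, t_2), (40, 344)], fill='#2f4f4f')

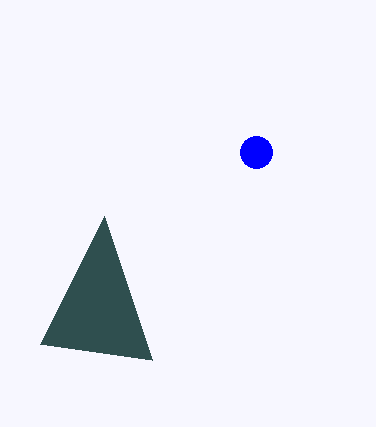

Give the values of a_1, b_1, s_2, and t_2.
a_1 = 256; b_1 = 152; s_2 = 152; t_2 = 360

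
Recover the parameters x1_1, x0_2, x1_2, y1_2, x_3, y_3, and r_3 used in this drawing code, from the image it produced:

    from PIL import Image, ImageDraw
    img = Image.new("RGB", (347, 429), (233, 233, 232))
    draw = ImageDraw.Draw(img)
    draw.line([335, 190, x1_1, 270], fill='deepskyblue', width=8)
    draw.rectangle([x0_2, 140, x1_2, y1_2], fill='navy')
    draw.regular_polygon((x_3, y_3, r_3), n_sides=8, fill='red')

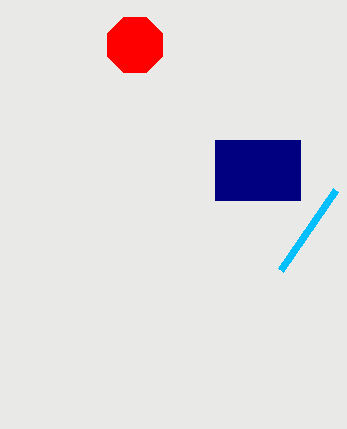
x1_1 = 280, x0_2 = 215, x1_2 = 300, y1_2 = 200, x_3 = 135, y_3 = 45, r_3 = 30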